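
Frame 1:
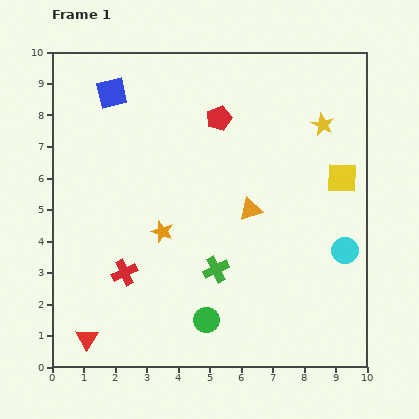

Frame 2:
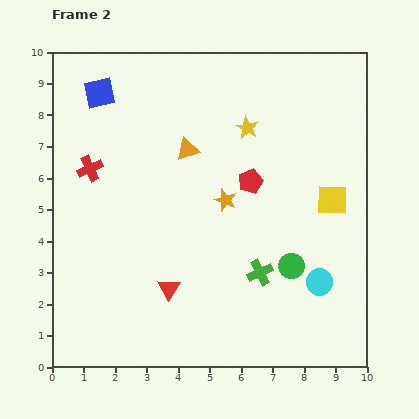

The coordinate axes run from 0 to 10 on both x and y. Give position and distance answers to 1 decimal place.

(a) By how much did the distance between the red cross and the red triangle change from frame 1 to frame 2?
+2.1

Distance in frame 1: 2.4. Distance in frame 2: 4.5.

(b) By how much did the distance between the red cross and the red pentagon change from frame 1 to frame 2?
-0.6

Distance in frame 1: 5.7. Distance in frame 2: 5.1.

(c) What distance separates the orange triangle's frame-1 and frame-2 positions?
2.8

The orange triangle moved from (6.3, 5.0) to (4.3, 6.9), a distance of √(2.0² + 1.9²) ≈ 2.8.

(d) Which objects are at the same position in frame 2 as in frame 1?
none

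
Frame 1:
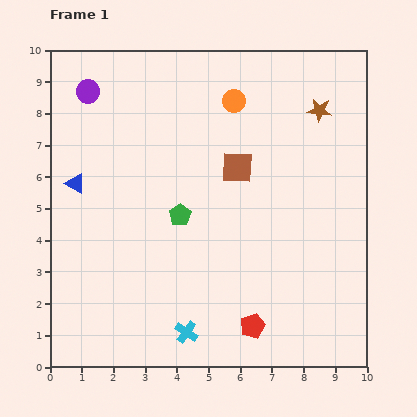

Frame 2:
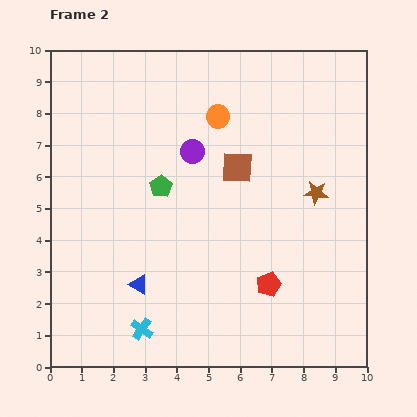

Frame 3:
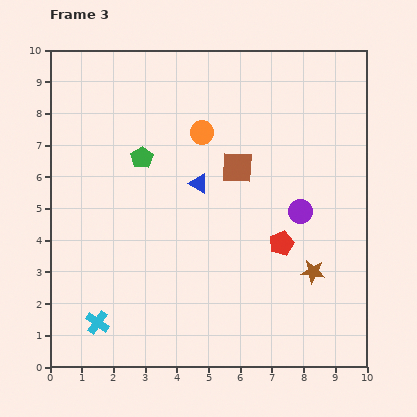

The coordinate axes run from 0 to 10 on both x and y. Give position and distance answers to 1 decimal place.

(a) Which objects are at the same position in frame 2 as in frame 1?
the brown square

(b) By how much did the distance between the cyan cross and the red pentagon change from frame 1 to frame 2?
+2.1

Distance in frame 1: 2.1. Distance in frame 2: 4.2.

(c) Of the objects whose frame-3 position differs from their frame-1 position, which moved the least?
the orange circle

(moved 1.4)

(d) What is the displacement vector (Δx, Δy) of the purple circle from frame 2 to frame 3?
(3.4, -1.9)

The purple circle was at (4.5, 6.8) in frame 2 and (7.9, 4.9) in frame 3.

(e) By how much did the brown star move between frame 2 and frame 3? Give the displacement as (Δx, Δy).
(-0.1, -2.5)

The brown star was at (8.4, 5.5) in frame 2 and (8.3, 3.0) in frame 3.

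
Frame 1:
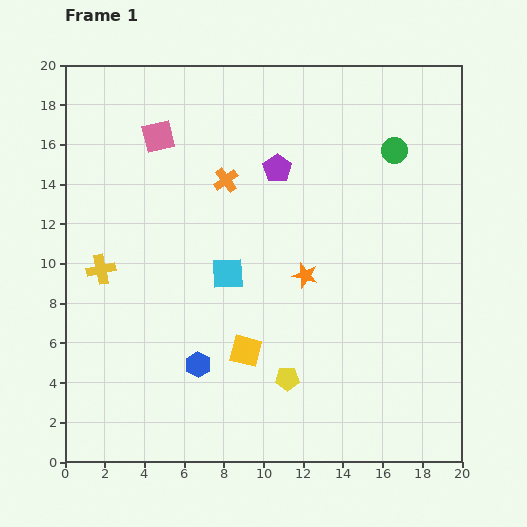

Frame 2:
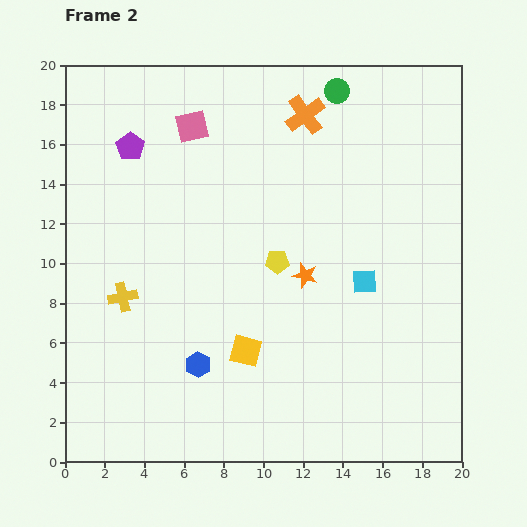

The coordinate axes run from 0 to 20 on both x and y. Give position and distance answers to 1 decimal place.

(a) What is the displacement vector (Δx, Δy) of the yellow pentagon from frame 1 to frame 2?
(-0.5, 5.9)

The yellow pentagon was at (11.2, 4.2) in frame 1 and (10.7, 10.1) in frame 2.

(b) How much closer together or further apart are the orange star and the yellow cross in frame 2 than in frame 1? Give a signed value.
-1.0

Distance in frame 1: 10.3. Distance in frame 2: 9.3.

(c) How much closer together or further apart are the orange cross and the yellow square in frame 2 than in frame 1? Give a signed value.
+3.6

Distance in frame 1: 8.7. Distance in frame 2: 12.3.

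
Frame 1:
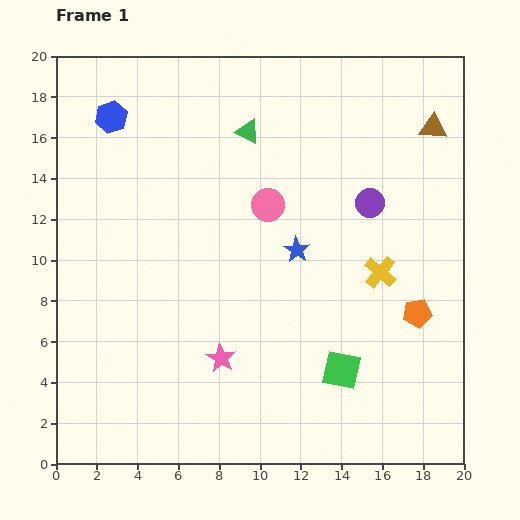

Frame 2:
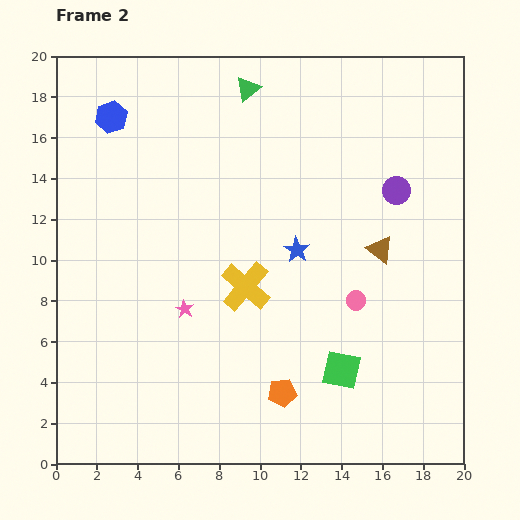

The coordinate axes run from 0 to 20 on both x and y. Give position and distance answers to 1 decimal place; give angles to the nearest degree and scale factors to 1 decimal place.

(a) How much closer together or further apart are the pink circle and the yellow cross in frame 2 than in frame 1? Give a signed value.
-1.0

Distance in frame 1: 6.4. Distance in frame 2: 5.4.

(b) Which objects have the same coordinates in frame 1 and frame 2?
the blue hexagon, the blue star, the green square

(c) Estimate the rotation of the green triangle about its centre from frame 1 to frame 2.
54° clockwise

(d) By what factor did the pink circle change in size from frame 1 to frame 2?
0.6×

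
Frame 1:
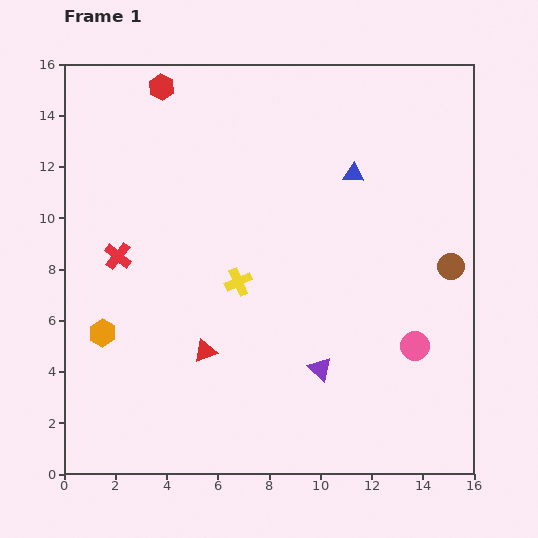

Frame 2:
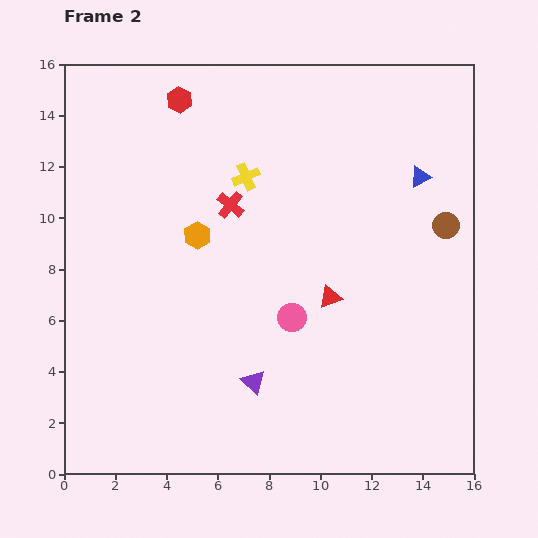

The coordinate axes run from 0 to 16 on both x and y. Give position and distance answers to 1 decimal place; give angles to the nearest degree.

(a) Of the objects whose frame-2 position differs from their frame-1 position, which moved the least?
the red hexagon

(moved 0.9)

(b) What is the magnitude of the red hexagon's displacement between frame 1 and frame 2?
0.9

The red hexagon moved from (3.8, 15.1) to (4.5, 14.6), a distance of √(0.7² + 0.5²) ≈ 0.9.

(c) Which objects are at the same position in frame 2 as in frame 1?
none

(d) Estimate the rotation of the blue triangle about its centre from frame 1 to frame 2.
30° counter-clockwise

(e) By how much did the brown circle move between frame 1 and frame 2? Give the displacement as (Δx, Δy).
(-0.2, 1.6)

The brown circle was at (15.1, 8.1) in frame 1 and (14.9, 9.7) in frame 2.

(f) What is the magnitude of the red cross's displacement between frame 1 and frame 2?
4.8

The red cross moved from (2.1, 8.5) to (6.5, 10.5), a distance of √(4.4² + 2.0²) ≈ 4.8.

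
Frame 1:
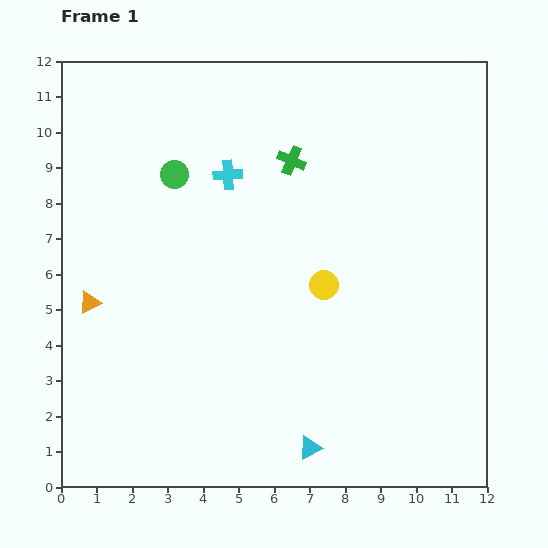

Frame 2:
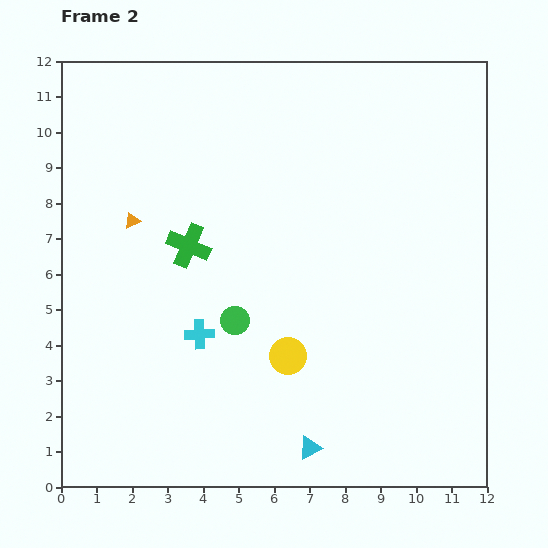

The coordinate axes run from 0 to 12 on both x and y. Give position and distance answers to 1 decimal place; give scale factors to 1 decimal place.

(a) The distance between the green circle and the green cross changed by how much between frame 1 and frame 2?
-0.8

Distance in frame 1: 3.3. Distance in frame 2: 2.5.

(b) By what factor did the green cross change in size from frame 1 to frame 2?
1.5×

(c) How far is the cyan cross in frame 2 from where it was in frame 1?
4.6

The cyan cross moved from (4.7, 8.8) to (3.9, 4.3), a distance of √(0.8² + 4.5²) ≈ 4.6.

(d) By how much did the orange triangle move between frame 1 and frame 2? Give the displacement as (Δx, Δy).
(1.2, 2.3)

The orange triangle was at (0.8, 5.2) in frame 1 and (2.0, 7.5) in frame 2.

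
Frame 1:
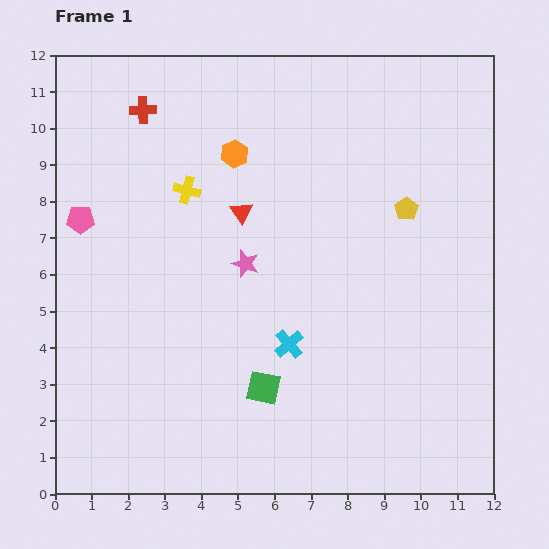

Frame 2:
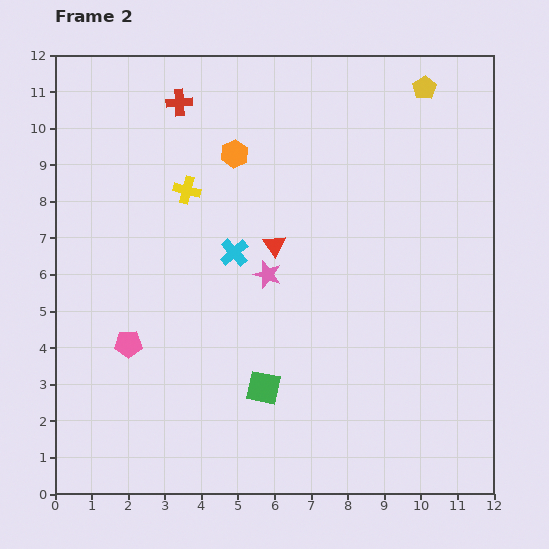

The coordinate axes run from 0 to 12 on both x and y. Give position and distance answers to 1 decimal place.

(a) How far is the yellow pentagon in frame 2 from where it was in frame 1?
3.3

The yellow pentagon moved from (9.6, 7.8) to (10.1, 11.1), a distance of √(0.5² + 3.3²) ≈ 3.3.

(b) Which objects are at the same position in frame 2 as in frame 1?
the green square, the orange hexagon, the yellow cross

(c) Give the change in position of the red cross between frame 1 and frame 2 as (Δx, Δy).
(1.0, 0.2)

The red cross was at (2.4, 10.5) in frame 1 and (3.4, 10.7) in frame 2.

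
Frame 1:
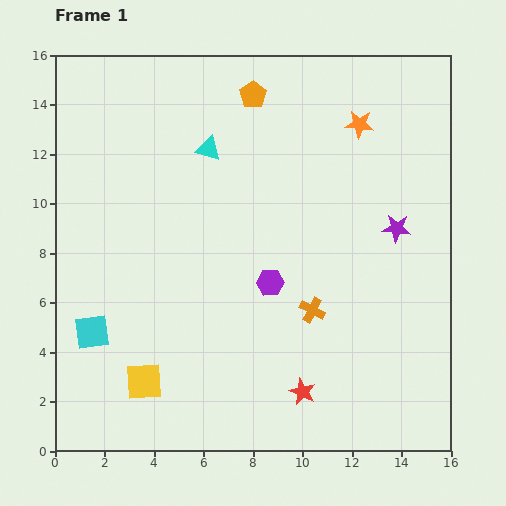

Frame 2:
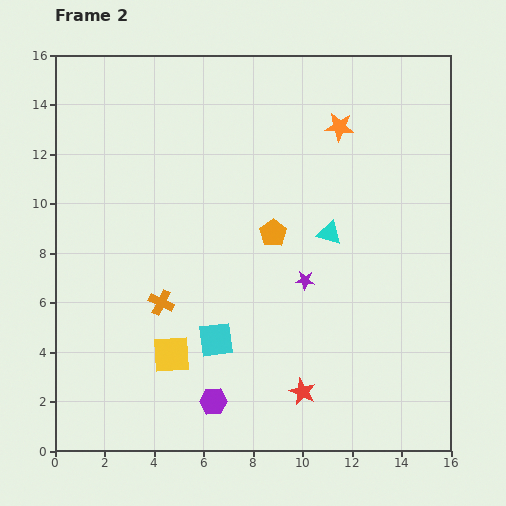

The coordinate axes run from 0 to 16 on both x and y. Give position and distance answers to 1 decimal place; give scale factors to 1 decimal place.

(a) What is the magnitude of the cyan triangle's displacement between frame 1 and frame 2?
6.0

The cyan triangle moved from (6.2, 12.2) to (11.1, 8.8), a distance of √(4.9² + 3.4²) ≈ 6.0.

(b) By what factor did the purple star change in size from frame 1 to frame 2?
0.7×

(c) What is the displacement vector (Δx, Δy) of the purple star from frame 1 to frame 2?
(-3.7, -2.1)

The purple star was at (13.8, 9.0) in frame 1 and (10.1, 6.9) in frame 2.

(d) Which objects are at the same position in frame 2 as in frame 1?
the red star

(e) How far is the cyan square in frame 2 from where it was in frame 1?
5.0

The cyan square moved from (1.5, 4.8) to (6.5, 4.5), a distance of √(5.0² + 0.3²) ≈ 5.0.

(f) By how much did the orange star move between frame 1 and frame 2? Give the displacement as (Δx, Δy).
(-0.8, -0.1)

The orange star was at (12.3, 13.2) in frame 1 and (11.5, 13.1) in frame 2.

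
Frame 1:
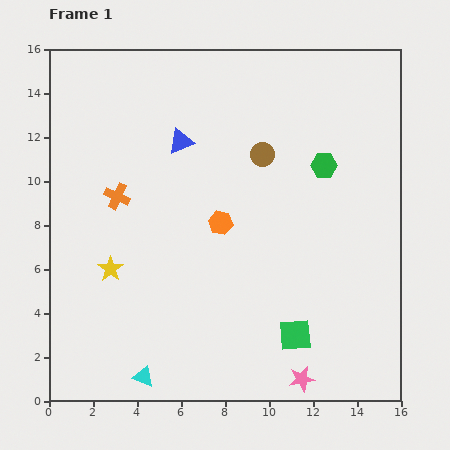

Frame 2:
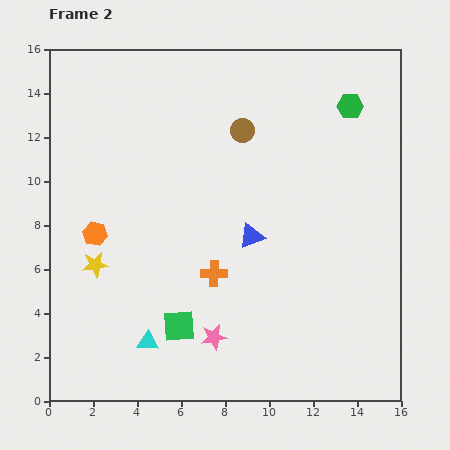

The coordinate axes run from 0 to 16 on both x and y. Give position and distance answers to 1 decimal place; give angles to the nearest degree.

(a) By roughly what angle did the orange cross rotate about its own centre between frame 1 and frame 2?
23° counter-clockwise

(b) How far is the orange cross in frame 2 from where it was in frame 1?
5.6

The orange cross moved from (3.1, 9.3) to (7.5, 5.8), a distance of √(4.4² + 3.5²) ≈ 5.6.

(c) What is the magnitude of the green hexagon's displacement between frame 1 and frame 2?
3.0

The green hexagon moved from (12.5, 10.7) to (13.7, 13.4), a distance of √(1.2² + 2.7²) ≈ 3.0.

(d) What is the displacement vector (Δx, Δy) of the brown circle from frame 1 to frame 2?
(-0.9, 1.1)

The brown circle was at (9.7, 11.2) in frame 1 and (8.8, 12.3) in frame 2.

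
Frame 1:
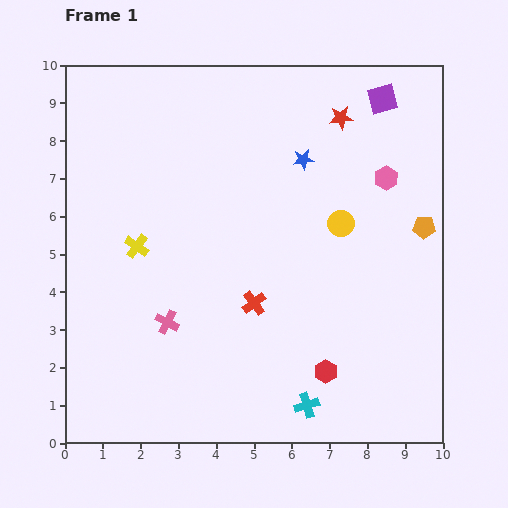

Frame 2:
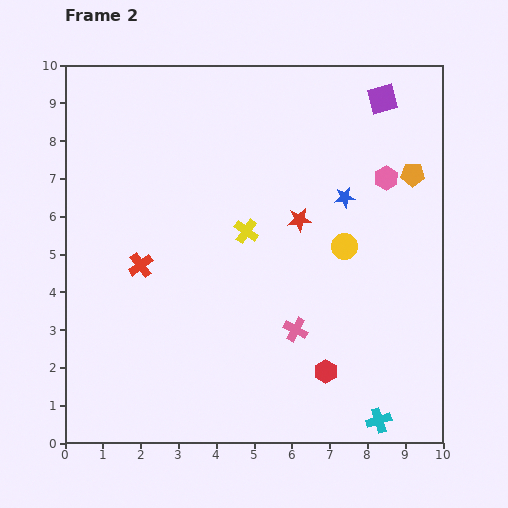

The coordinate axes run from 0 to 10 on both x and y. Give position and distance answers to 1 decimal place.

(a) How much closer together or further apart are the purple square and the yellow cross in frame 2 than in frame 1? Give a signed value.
-2.6

Distance in frame 1: 7.6. Distance in frame 2: 5.0.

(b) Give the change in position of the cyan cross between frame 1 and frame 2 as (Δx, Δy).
(1.9, -0.4)

The cyan cross was at (6.4, 1.0) in frame 1 and (8.3, 0.6) in frame 2.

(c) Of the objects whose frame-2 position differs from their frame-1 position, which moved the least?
the yellow circle

(moved 0.6)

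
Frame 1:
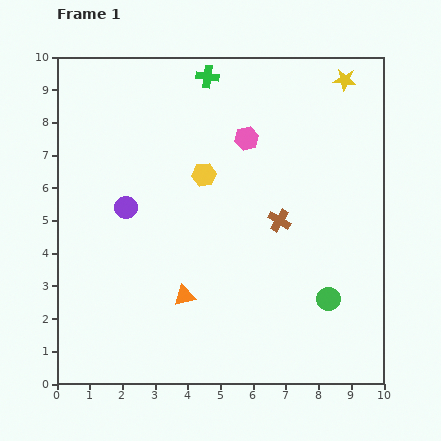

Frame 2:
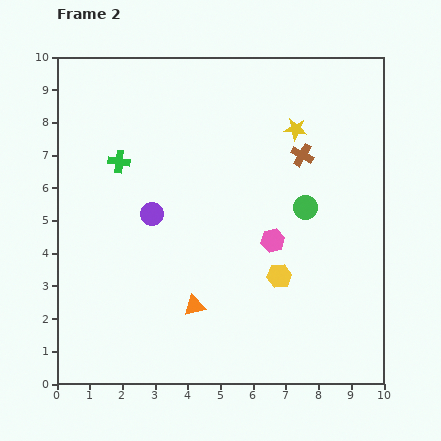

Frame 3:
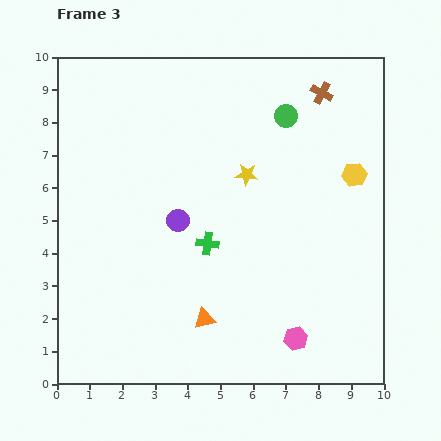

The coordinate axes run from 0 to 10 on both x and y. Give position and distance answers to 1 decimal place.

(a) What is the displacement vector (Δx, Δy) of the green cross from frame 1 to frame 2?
(-2.7, -2.6)

The green cross was at (4.6, 9.4) in frame 1 and (1.9, 6.8) in frame 2.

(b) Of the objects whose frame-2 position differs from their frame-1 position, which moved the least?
the orange triangle

(moved 0.4)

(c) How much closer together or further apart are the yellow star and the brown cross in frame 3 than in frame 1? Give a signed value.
-1.3

Distance in frame 1: 4.7. Distance in frame 3: 3.4.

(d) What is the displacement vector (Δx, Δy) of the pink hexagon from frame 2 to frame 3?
(0.7, -3.0)

The pink hexagon was at (6.6, 4.4) in frame 2 and (7.3, 1.4) in frame 3.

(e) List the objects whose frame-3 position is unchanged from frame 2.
none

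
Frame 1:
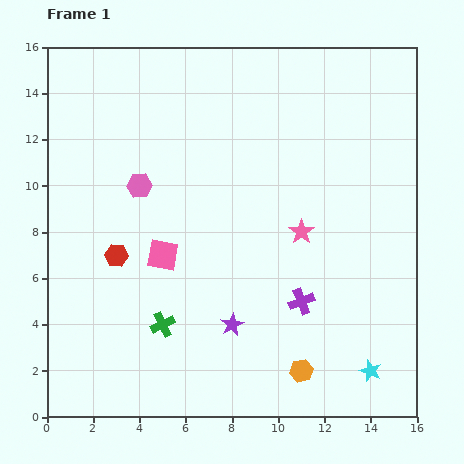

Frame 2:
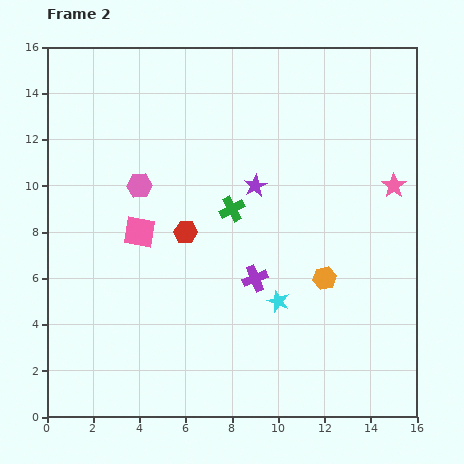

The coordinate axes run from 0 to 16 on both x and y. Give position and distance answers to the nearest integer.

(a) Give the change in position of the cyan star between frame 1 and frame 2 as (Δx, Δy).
(-4, 3)

The cyan star was at (14, 2) in frame 1 and (10, 5) in frame 2.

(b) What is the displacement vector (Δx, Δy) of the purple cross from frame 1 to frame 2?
(-2, 1)

The purple cross was at (11, 5) in frame 1 and (9, 6) in frame 2.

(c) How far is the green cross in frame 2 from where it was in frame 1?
6

The green cross moved from (5, 4) to (8, 9), a distance of √(3² + 5²) ≈ 6.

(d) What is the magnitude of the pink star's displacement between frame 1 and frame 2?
4

The pink star moved from (11, 8) to (15, 10), a distance of √(4² + 2²) ≈ 4.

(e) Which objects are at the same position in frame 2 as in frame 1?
the pink hexagon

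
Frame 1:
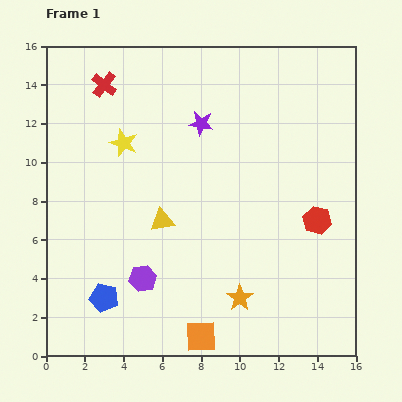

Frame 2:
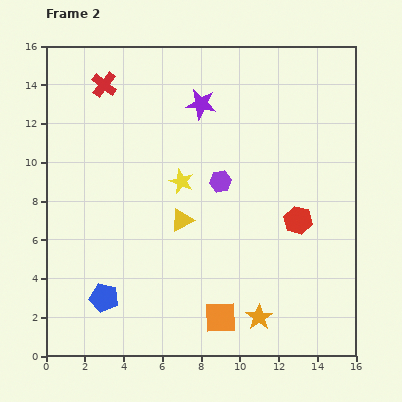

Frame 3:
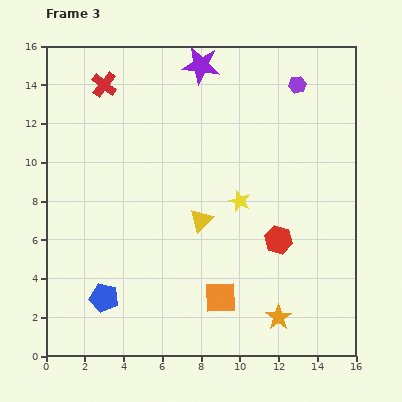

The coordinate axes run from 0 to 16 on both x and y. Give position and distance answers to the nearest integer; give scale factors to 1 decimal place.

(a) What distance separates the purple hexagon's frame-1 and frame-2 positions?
6

The purple hexagon moved from (5, 4) to (9, 9), a distance of √(4² + 5²) ≈ 6.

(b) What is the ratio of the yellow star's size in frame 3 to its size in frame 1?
0.8×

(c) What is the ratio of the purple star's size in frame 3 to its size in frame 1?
1.5×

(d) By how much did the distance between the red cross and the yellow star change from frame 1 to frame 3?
+6

Distance in frame 1: 3. Distance in frame 3: 9.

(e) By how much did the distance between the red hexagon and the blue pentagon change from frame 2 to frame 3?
-2

Distance in frame 2: 11. Distance in frame 3: 9.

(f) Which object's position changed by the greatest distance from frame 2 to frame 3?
the purple hexagon

(moved 6; next 3)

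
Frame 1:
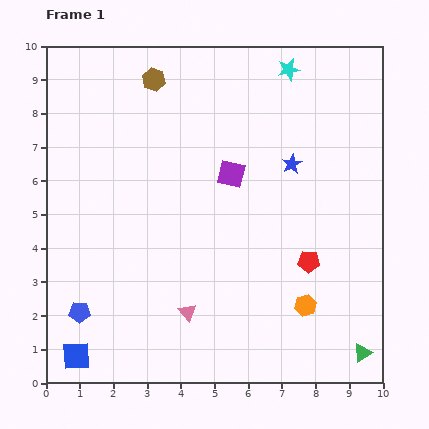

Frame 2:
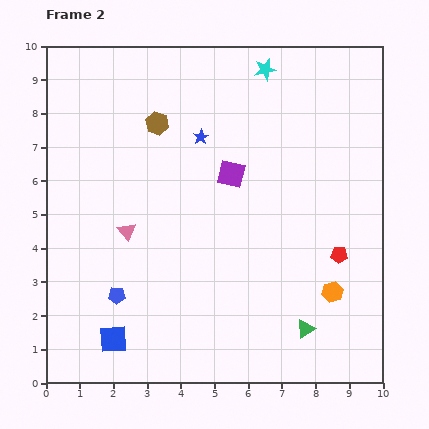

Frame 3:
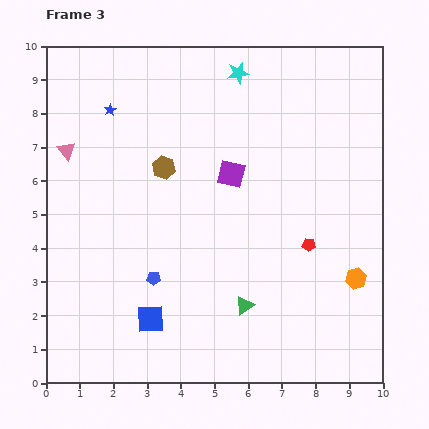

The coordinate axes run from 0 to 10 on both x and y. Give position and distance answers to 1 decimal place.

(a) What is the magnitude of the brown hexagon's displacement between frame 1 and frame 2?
1.3

The brown hexagon moved from (3.2, 9.0) to (3.3, 7.7), a distance of √(0.1² + 1.3²) ≈ 1.3.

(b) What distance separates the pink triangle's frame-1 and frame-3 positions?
6.0

The pink triangle moved from (4.2, 2.1) to (0.6, 6.9), a distance of √(3.6² + 4.8²) ≈ 6.0.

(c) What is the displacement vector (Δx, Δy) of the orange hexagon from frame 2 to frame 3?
(0.7, 0.4)

The orange hexagon was at (8.5, 2.7) in frame 2 and (9.2, 3.1) in frame 3.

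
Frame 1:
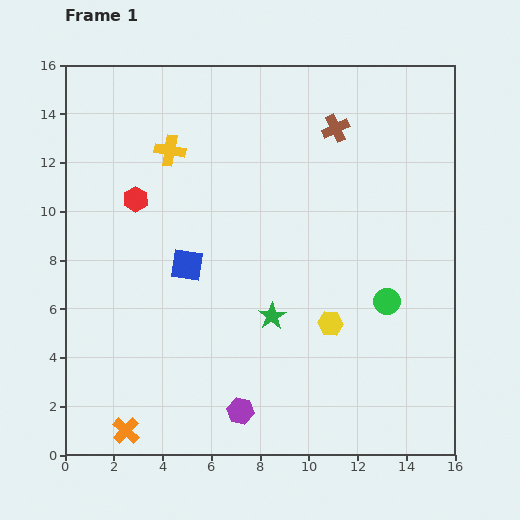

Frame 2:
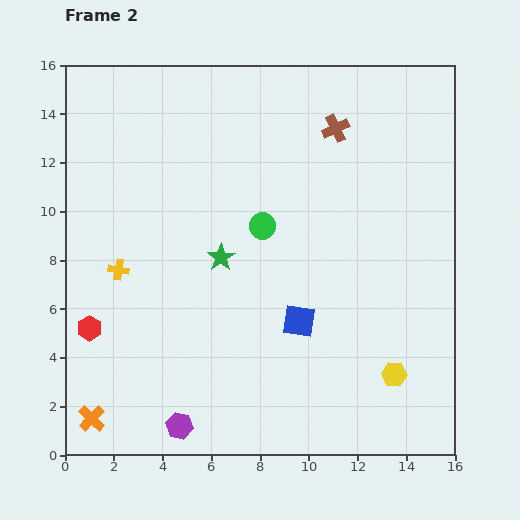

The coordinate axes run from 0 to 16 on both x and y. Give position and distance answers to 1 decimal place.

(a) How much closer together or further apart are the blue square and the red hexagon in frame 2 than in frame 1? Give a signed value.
+5.2

Distance in frame 1: 3.4. Distance in frame 2: 8.6.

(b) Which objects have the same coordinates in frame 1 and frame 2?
the brown cross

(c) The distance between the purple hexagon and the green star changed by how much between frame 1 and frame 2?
+3.0

Distance in frame 1: 4.1. Distance in frame 2: 7.1.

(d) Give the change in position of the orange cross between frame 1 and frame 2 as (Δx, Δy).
(-1.4, 0.5)

The orange cross was at (2.5, 1.0) in frame 1 and (1.1, 1.5) in frame 2.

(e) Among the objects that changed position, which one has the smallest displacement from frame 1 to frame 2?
the orange cross

(moved 1.5)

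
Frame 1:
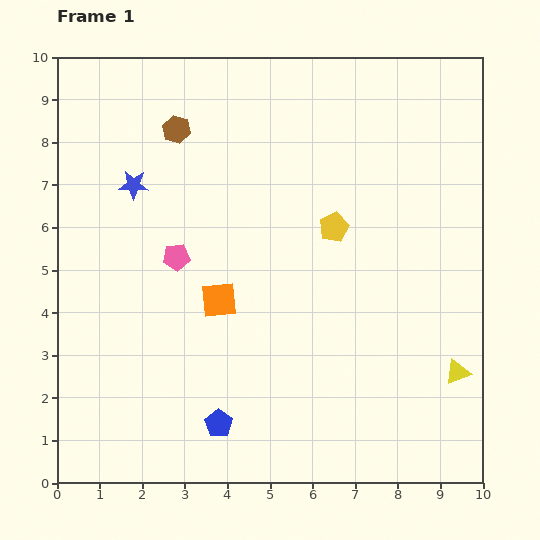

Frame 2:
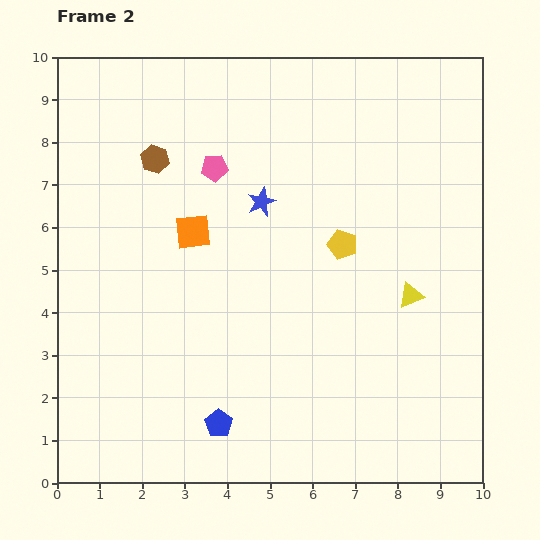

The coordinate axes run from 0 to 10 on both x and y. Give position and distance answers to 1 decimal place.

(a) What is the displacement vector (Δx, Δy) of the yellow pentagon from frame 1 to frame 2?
(0.2, -0.4)

The yellow pentagon was at (6.5, 6.0) in frame 1 and (6.7, 5.6) in frame 2.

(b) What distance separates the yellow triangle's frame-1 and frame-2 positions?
2.1

The yellow triangle moved from (9.4, 2.6) to (8.3, 4.4), a distance of √(1.1² + 1.8²) ≈ 2.1.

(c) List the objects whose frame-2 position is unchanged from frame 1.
the blue pentagon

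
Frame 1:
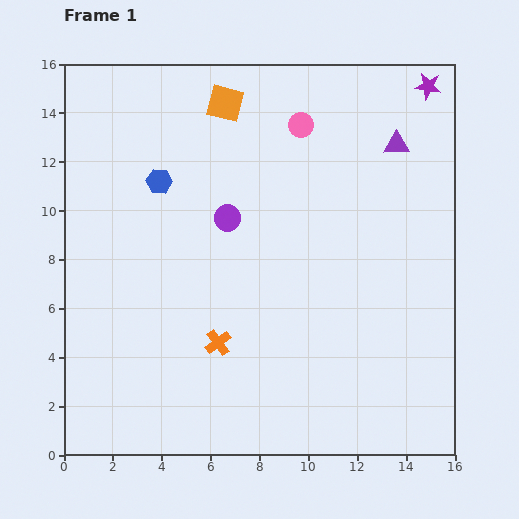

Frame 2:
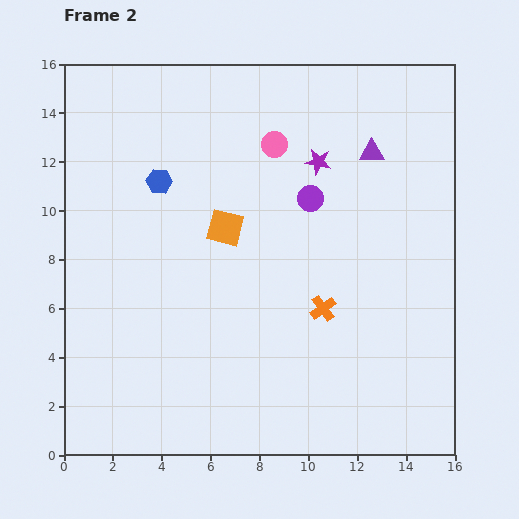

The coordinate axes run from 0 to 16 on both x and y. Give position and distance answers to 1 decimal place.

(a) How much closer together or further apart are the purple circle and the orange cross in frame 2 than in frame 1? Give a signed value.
-0.6

Distance in frame 1: 5.1. Distance in frame 2: 4.5.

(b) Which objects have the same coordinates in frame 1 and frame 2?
the blue hexagon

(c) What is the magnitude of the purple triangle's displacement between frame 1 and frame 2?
1.0

The purple triangle moved from (13.6, 12.7) to (12.6, 12.4), a distance of √(1.0² + 0.3²) ≈ 1.0.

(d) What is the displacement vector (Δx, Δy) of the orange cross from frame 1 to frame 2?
(4.3, 1.4)

The orange cross was at (6.3, 4.6) in frame 1 and (10.6, 6.0) in frame 2.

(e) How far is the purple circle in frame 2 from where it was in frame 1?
3.5

The purple circle moved from (6.7, 9.7) to (10.1, 10.5), a distance of √(3.4² + 0.8²) ≈ 3.5.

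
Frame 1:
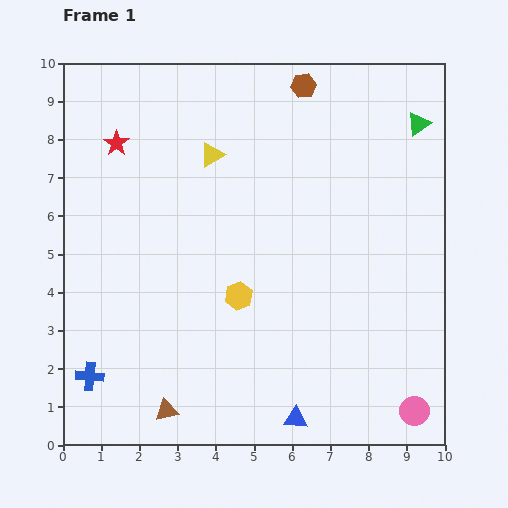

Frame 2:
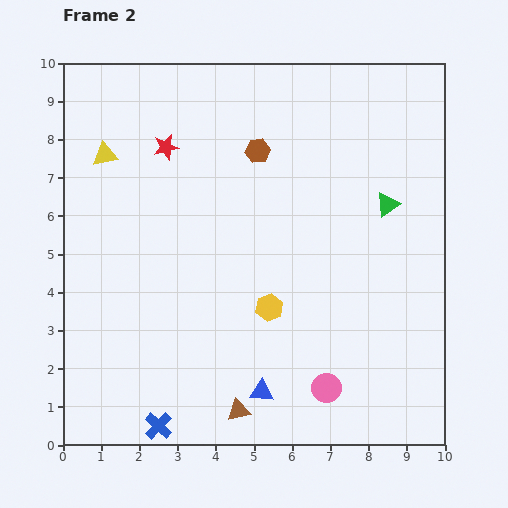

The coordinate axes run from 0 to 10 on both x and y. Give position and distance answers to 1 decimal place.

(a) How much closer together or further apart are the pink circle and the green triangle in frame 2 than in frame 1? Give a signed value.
-2.4

Distance in frame 1: 7.5. Distance in frame 2: 5.1.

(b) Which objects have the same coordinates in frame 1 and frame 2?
none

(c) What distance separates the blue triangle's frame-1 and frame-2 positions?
1.1

The blue triangle moved from (6.1, 0.7) to (5.2, 1.4), a distance of √(0.9² + 0.7²) ≈ 1.1.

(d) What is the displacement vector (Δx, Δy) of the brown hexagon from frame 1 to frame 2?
(-1.2, -1.7)

The brown hexagon was at (6.3, 9.4) in frame 1 and (5.1, 7.7) in frame 2.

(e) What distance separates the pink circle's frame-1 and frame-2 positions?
2.4

The pink circle moved from (9.2, 0.9) to (6.9, 1.5), a distance of √(2.3² + 0.6²) ≈ 2.4.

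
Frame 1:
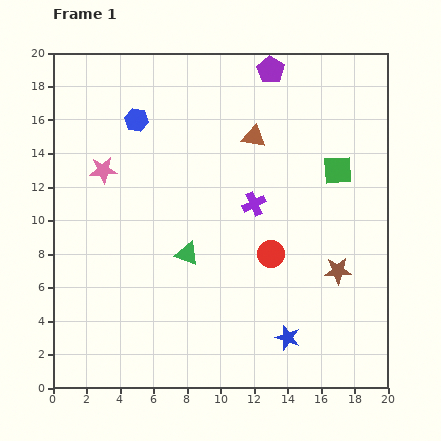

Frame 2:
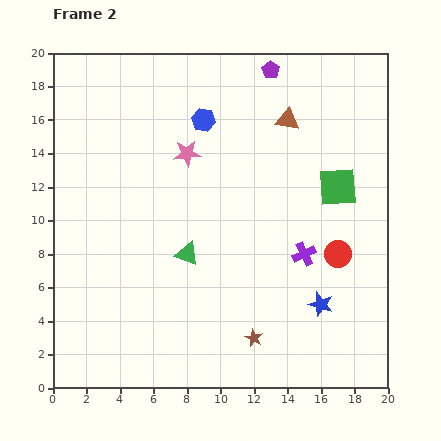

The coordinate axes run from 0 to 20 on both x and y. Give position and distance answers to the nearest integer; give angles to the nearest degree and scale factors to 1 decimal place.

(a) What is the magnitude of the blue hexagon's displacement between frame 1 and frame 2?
4

The blue hexagon moved from (5, 16) to (9, 16), a distance of √(4² + 0²) ≈ 4.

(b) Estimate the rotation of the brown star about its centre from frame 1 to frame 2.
27° clockwise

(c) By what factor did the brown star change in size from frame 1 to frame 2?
0.6×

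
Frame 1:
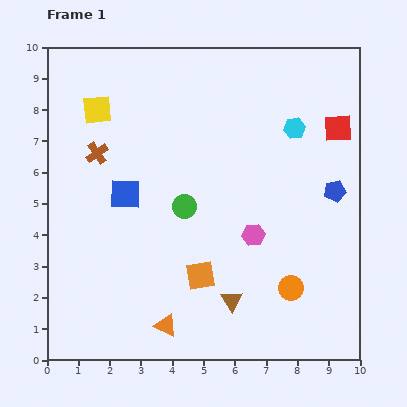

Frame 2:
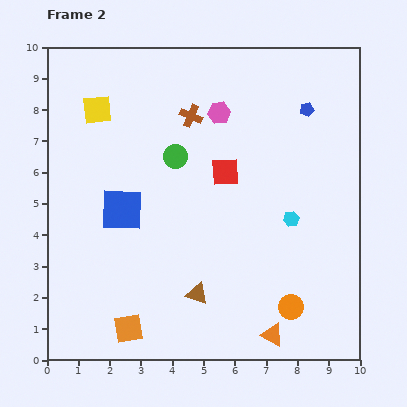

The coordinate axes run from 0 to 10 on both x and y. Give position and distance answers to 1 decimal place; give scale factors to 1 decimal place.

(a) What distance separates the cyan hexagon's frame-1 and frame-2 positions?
2.9

The cyan hexagon moved from (7.9, 7.4) to (7.8, 4.5), a distance of √(0.1² + 2.9²) ≈ 2.9.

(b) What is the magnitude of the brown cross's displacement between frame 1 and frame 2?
3.2

The brown cross moved from (1.6, 6.6) to (4.6, 7.8), a distance of √(3.0² + 1.2²) ≈ 3.2.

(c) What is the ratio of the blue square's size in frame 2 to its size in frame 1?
1.4×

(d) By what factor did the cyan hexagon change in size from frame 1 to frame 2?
0.7×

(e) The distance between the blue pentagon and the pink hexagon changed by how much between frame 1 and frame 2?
-0.2

Distance in frame 1: 3.0. Distance in frame 2: 2.8.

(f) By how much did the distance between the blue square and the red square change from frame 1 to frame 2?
-3.6

Distance in frame 1: 7.1. Distance in frame 2: 3.5.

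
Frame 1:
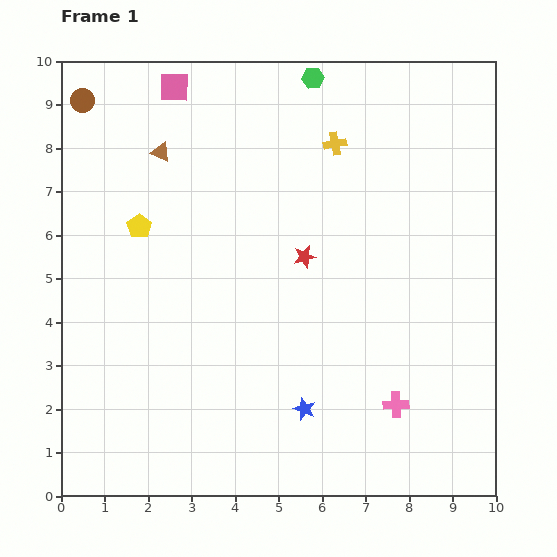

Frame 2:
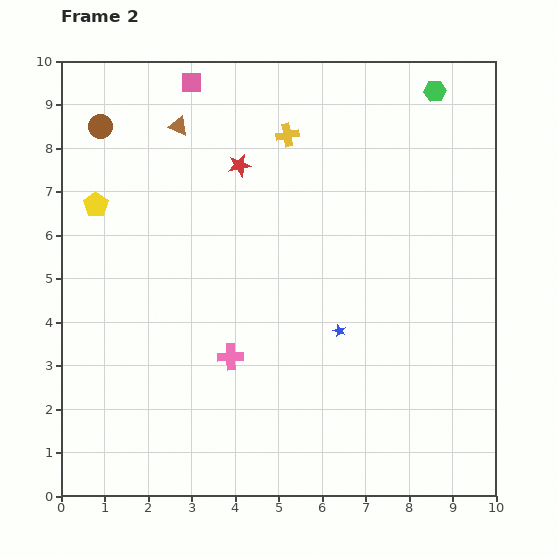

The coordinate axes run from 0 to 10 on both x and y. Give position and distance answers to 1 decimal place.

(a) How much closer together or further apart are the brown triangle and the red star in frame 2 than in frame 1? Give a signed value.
-2.4

Distance in frame 1: 4.1. Distance in frame 2: 1.7.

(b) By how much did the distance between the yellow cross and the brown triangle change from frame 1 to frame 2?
-1.5

Distance in frame 1: 4.0. Distance in frame 2: 2.5.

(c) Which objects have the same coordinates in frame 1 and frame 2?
none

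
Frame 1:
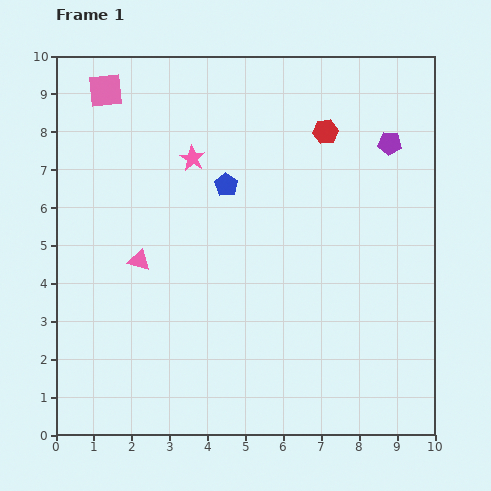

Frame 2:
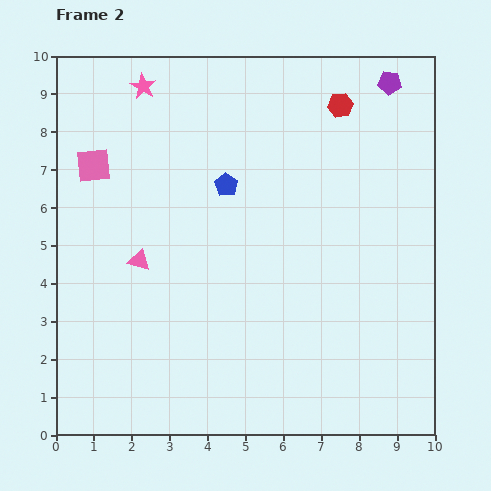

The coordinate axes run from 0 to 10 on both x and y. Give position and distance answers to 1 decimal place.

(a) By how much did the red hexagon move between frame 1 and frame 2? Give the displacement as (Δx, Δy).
(0.4, 0.7)

The red hexagon was at (7.1, 8.0) in frame 1 and (7.5, 8.7) in frame 2.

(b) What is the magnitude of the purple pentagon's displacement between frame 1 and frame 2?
1.6

The purple pentagon moved from (8.8, 7.7) to (8.8, 9.3), a distance of √(0.0² + 1.6²) ≈ 1.6.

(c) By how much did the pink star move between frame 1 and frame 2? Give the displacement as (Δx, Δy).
(-1.3, 1.9)

The pink star was at (3.6, 7.3) in frame 1 and (2.3, 9.2) in frame 2.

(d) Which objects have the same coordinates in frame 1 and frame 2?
the pink triangle, the blue pentagon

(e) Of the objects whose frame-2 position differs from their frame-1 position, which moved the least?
the red hexagon

(moved 0.8)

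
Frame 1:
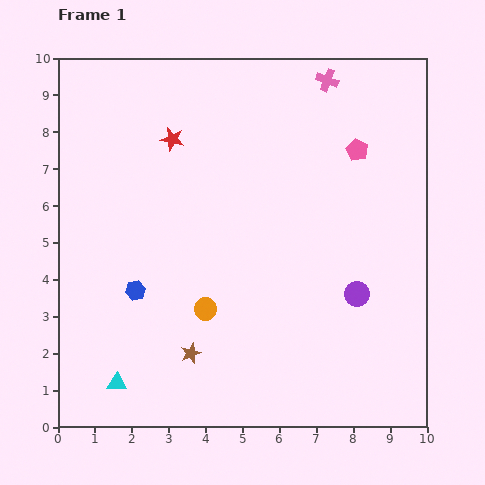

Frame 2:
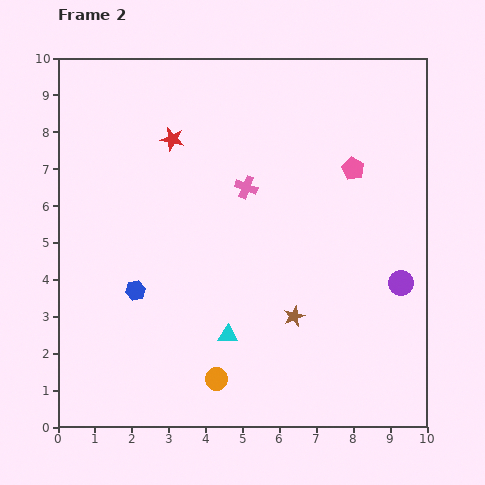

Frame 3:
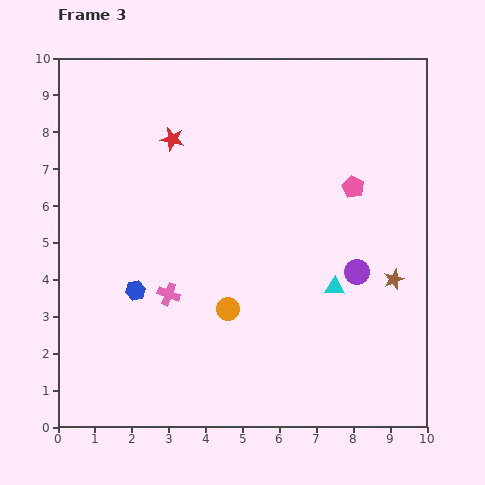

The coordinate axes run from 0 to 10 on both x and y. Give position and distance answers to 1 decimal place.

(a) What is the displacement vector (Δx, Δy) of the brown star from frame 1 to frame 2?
(2.8, 1.0)

The brown star was at (3.6, 2.0) in frame 1 and (6.4, 3.0) in frame 2.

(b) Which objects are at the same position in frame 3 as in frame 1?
the red star, the blue hexagon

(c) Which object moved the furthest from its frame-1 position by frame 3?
the pink cross

(moved 7.2; next 6.4)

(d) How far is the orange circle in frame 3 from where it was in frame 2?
1.9

The orange circle moved from (4.3, 1.3) to (4.6, 3.2), a distance of √(0.3² + 1.9²) ≈ 1.9.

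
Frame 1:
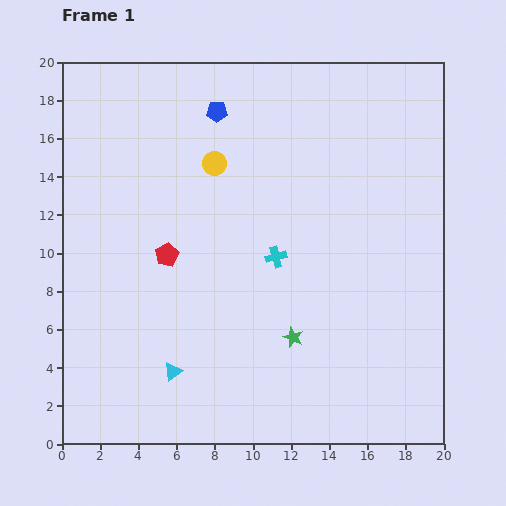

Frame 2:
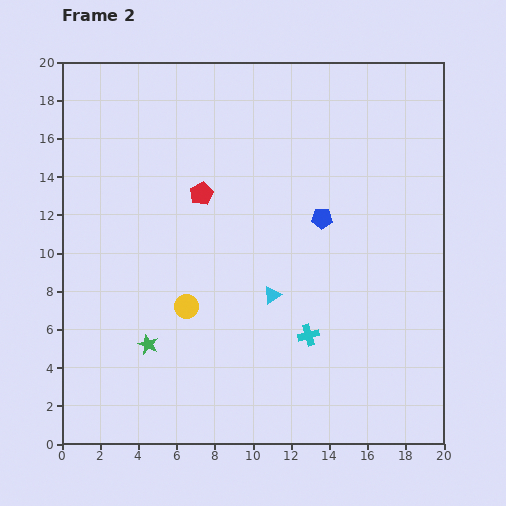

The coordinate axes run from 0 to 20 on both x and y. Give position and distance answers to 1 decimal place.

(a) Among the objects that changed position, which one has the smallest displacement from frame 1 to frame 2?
the red pentagon

(moved 3.7)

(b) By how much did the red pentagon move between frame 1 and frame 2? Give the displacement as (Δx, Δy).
(1.8, 3.2)

The red pentagon was at (5.5, 9.9) in frame 1 and (7.3, 13.1) in frame 2.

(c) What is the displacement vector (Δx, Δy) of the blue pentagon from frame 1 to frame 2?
(5.5, -5.6)

The blue pentagon was at (8.1, 17.4) in frame 1 and (13.6, 11.8) in frame 2.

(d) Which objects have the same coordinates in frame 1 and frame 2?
none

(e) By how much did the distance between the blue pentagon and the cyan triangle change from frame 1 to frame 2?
-9.0

Distance in frame 1: 13.8. Distance in frame 2: 4.8.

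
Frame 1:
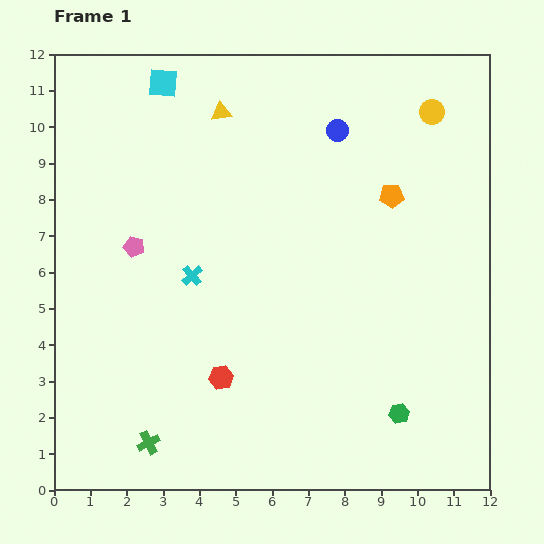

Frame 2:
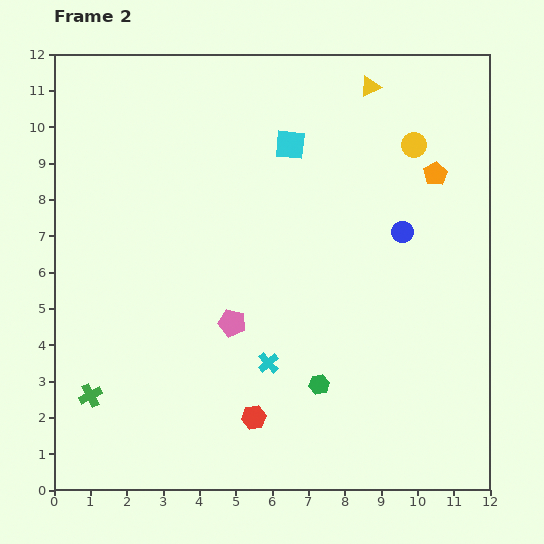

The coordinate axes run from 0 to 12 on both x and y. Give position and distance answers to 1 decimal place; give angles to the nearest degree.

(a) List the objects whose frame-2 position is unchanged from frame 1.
none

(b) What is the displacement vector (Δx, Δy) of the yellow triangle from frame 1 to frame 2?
(4.1, 0.7)

The yellow triangle was at (4.6, 10.4) in frame 1 and (8.7, 11.1) in frame 2.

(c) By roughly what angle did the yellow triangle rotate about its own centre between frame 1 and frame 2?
19° counter-clockwise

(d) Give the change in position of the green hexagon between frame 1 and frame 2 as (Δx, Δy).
(-2.2, 0.8)

The green hexagon was at (9.5, 2.1) in frame 1 and (7.3, 2.9) in frame 2.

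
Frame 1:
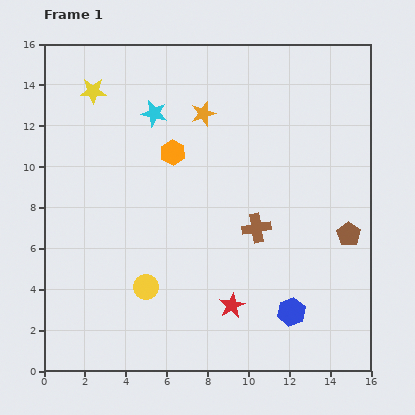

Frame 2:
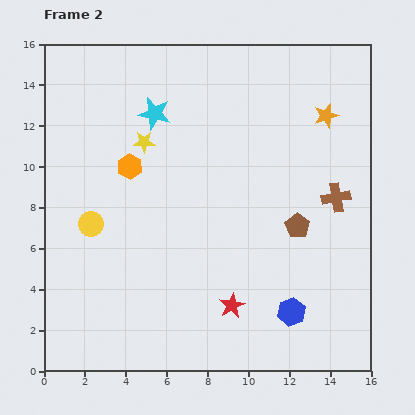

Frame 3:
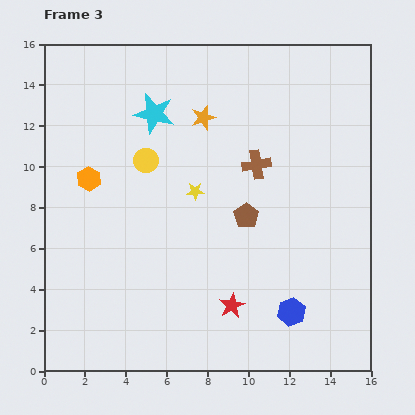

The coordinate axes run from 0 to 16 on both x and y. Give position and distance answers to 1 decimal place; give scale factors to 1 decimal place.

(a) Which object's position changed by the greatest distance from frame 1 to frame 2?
the orange star

(moved 6.0; next 4.2)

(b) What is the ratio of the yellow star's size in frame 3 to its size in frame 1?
0.7×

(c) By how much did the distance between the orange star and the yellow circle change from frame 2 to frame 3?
-9.2

Distance in frame 2: 12.7. Distance in frame 3: 3.5.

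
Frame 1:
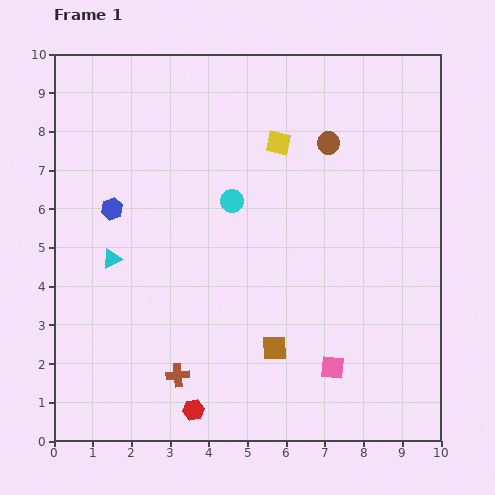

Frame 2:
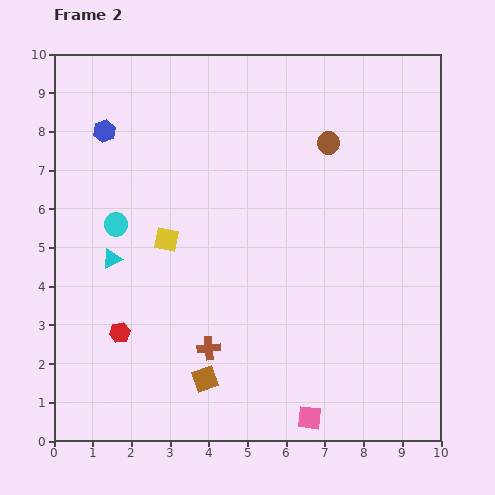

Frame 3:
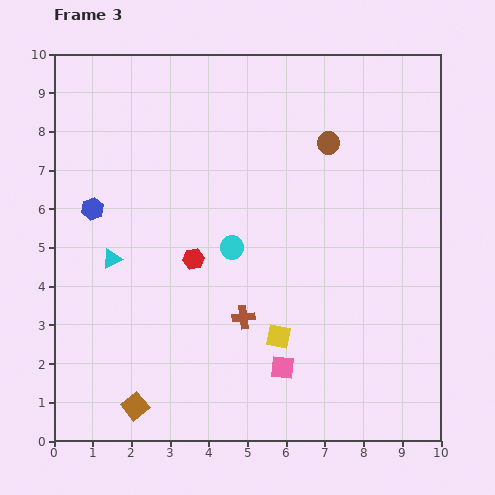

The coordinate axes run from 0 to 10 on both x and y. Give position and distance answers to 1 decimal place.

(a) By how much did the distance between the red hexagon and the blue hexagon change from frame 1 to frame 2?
-0.4

Distance in frame 1: 5.6. Distance in frame 2: 5.2.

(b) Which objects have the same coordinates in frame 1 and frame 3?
the brown circle, the cyan triangle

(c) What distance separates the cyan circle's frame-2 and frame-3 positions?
3.1

The cyan circle moved from (1.6, 5.6) to (4.6, 5.0), a distance of √(3.0² + 0.6²) ≈ 3.1.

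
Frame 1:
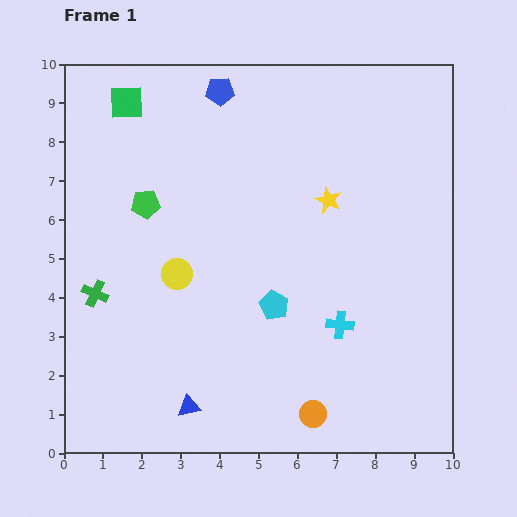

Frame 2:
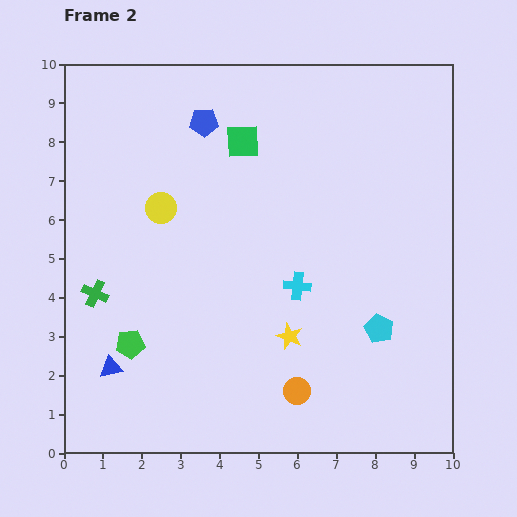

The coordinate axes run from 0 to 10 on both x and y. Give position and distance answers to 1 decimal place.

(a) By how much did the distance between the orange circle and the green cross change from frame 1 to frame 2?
-0.6

Distance in frame 1: 6.4. Distance in frame 2: 5.8.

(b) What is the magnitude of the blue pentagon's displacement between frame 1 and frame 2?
0.9

The blue pentagon moved from (4.0, 9.3) to (3.6, 8.5), a distance of √(0.4² + 0.8²) ≈ 0.9.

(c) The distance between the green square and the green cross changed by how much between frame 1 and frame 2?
+0.4

Distance in frame 1: 5.0. Distance in frame 2: 5.4.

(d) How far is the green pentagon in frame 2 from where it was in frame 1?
3.6

The green pentagon moved from (2.1, 6.4) to (1.7, 2.8), a distance of √(0.4² + 3.6²) ≈ 3.6.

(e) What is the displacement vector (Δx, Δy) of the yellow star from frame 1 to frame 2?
(-1.0, -3.5)

The yellow star was at (6.8, 6.5) in frame 1 and (5.8, 3.0) in frame 2.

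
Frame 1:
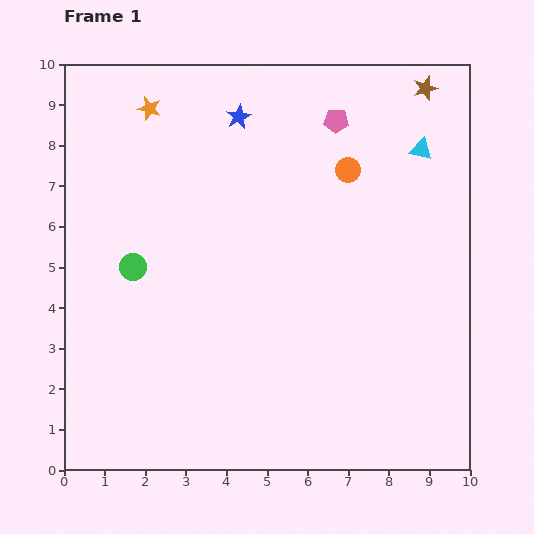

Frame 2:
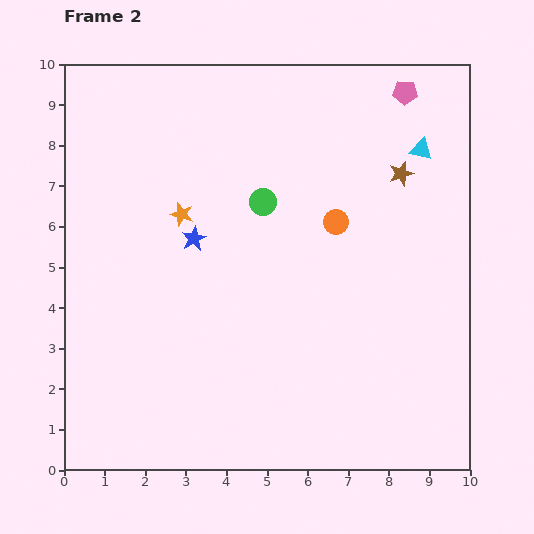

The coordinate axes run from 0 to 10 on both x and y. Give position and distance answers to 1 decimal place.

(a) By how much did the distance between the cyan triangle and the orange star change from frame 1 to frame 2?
-0.7

Distance in frame 1: 6.8. Distance in frame 2: 6.1.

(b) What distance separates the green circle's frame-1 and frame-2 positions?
3.6

The green circle moved from (1.7, 5.0) to (4.9, 6.6), a distance of √(3.2² + 1.6²) ≈ 3.6.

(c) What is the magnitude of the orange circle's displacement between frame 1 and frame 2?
1.3

The orange circle moved from (7.0, 7.4) to (6.7, 6.1), a distance of √(0.3² + 1.3²) ≈ 1.3.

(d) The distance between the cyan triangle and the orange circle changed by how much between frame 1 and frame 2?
+0.9

Distance in frame 1: 1.9. Distance in frame 2: 2.8.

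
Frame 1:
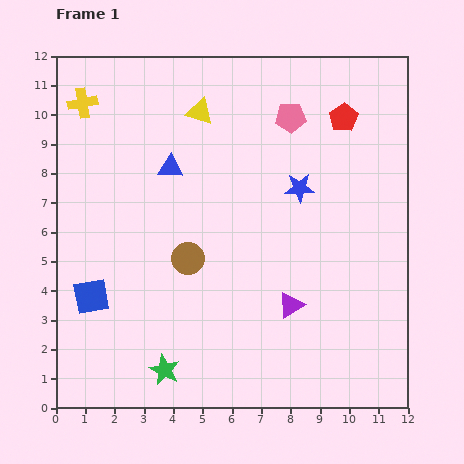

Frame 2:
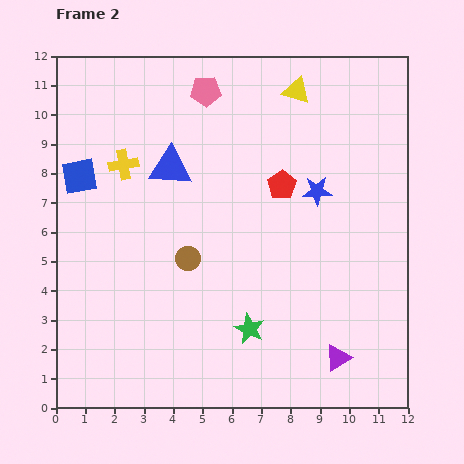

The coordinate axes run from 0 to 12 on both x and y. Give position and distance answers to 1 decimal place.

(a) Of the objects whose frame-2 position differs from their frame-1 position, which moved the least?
the blue star

(moved 0.6)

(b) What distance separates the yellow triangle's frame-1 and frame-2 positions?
3.4

The yellow triangle moved from (4.9, 10.1) to (8.2, 10.8), a distance of √(3.3² + 0.7²) ≈ 3.4.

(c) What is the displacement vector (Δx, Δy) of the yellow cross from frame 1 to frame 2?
(1.4, -2.1)

The yellow cross was at (0.9, 10.4) in frame 1 and (2.3, 8.3) in frame 2.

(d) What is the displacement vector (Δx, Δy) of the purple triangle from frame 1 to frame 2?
(1.6, -1.8)

The purple triangle was at (8.0, 3.5) in frame 1 and (9.6, 1.7) in frame 2.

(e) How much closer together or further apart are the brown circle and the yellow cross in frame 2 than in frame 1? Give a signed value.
-2.5

Distance in frame 1: 6.4. Distance in frame 2: 3.9.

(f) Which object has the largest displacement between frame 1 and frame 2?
the blue square

(moved 4.1; next 3.4)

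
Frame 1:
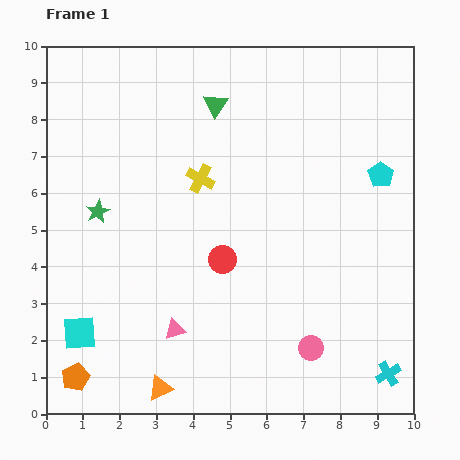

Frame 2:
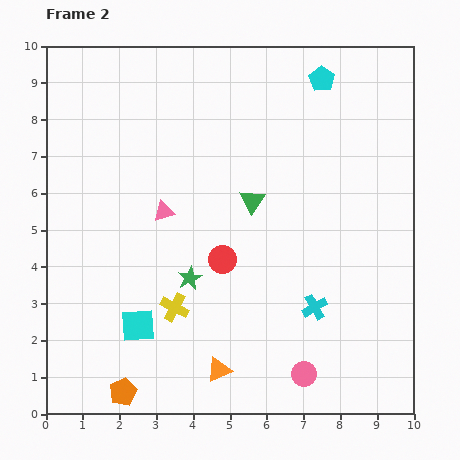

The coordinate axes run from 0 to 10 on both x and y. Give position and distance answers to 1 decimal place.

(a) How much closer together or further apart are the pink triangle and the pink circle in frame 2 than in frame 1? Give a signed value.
+2.1

Distance in frame 1: 3.7. Distance in frame 2: 5.8.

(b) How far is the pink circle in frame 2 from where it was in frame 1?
0.7

The pink circle moved from (7.2, 1.8) to (7.0, 1.1), a distance of √(0.2² + 0.7²) ≈ 0.7.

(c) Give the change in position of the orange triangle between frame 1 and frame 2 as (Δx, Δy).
(1.6, 0.5)

The orange triangle was at (3.1, 0.7) in frame 1 and (4.7, 1.2) in frame 2.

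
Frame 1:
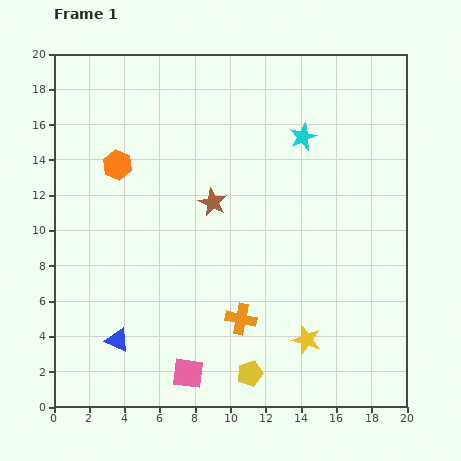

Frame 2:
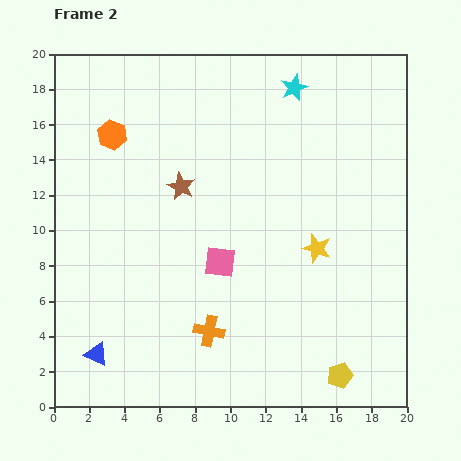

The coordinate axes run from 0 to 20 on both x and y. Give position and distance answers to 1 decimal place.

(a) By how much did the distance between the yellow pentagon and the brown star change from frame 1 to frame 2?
+4.1

Distance in frame 1: 9.9. Distance in frame 2: 14.0.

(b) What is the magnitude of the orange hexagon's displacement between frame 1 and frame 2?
1.7

The orange hexagon moved from (3.6, 13.7) to (3.3, 15.4), a distance of √(0.3² + 1.7²) ≈ 1.7.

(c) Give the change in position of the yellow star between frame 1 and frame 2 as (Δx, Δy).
(0.6, 5.2)

The yellow star was at (14.3, 3.8) in frame 1 and (14.9, 9.0) in frame 2.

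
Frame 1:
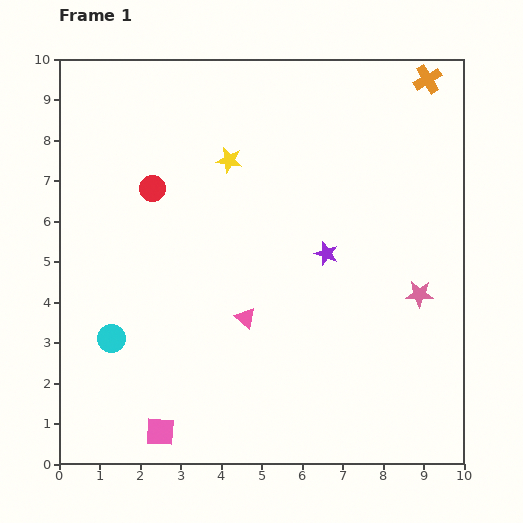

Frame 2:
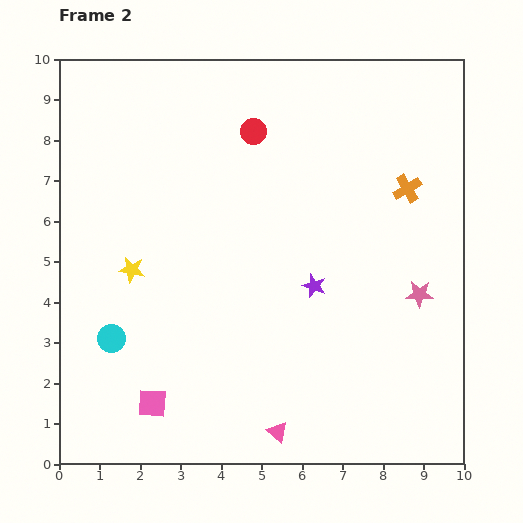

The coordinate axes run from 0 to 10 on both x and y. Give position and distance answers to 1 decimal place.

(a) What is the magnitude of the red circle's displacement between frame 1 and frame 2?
2.9

The red circle moved from (2.3, 6.8) to (4.8, 8.2), a distance of √(2.5² + 1.4²) ≈ 2.9.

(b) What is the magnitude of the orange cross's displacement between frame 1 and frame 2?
2.7

The orange cross moved from (9.1, 9.5) to (8.6, 6.8), a distance of √(0.5² + 2.7²) ≈ 2.7.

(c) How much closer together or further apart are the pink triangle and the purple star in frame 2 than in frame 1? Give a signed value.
+1.1

Distance in frame 1: 2.6. Distance in frame 2: 3.7.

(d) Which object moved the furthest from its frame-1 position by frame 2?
the yellow star

(moved 3.6; next 2.9)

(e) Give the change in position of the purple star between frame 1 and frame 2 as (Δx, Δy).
(-0.3, -0.8)

The purple star was at (6.6, 5.2) in frame 1 and (6.3, 4.4) in frame 2.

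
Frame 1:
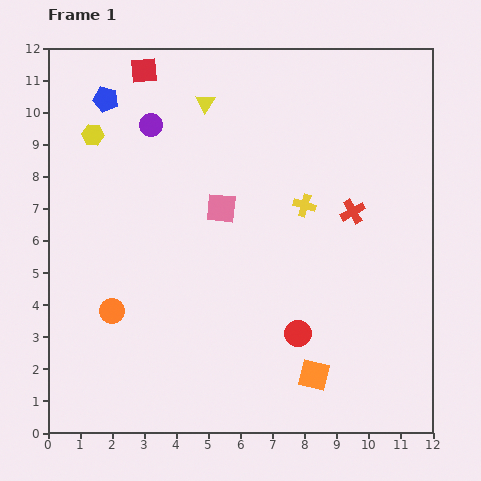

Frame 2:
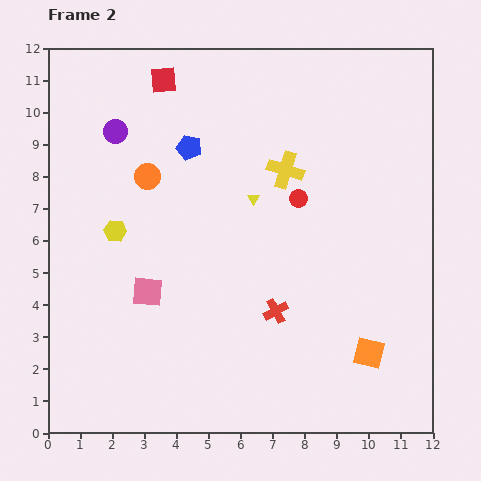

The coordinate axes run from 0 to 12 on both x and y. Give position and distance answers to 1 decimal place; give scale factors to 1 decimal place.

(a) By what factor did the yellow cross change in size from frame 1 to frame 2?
1.7×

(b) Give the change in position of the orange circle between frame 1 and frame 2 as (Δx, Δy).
(1.1, 4.2)

The orange circle was at (2.0, 3.8) in frame 1 and (3.1, 8.0) in frame 2.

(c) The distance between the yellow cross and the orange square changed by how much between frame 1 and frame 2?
+1.0

Distance in frame 1: 5.3. Distance in frame 2: 6.3.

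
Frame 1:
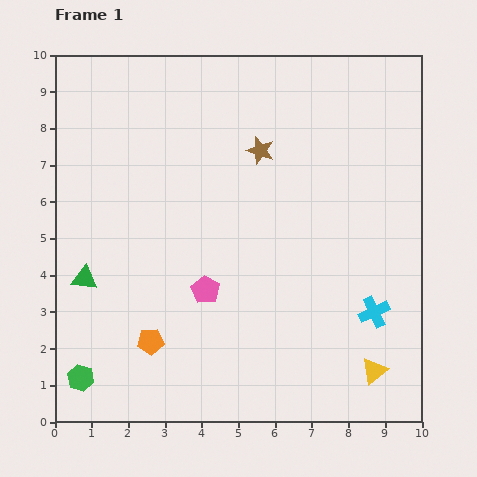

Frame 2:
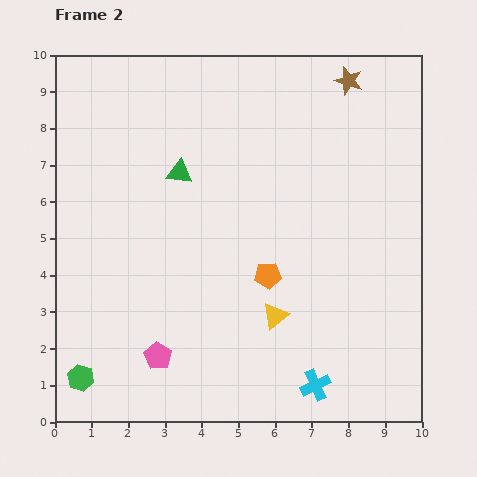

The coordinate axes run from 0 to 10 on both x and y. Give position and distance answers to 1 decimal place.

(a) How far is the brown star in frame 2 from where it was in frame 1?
3.1

The brown star moved from (5.6, 7.4) to (8.0, 9.3), a distance of √(2.4² + 1.9²) ≈ 3.1.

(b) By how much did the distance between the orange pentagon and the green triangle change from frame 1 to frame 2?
+1.2

Distance in frame 1: 2.5. Distance in frame 2: 3.7.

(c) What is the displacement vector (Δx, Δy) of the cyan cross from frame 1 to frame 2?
(-1.6, -2.0)

The cyan cross was at (8.7, 3.0) in frame 1 and (7.1, 1.0) in frame 2.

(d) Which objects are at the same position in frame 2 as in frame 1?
the green hexagon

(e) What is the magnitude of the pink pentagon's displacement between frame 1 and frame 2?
2.2

The pink pentagon moved from (4.1, 3.6) to (2.8, 1.8), a distance of √(1.3² + 1.8²) ≈ 2.2.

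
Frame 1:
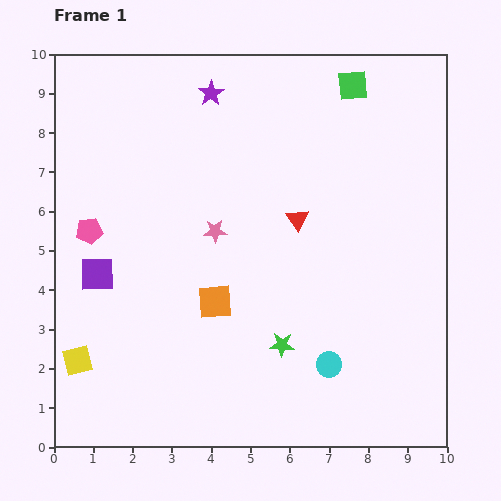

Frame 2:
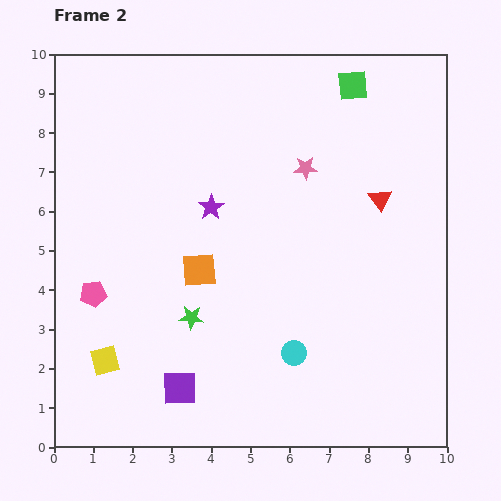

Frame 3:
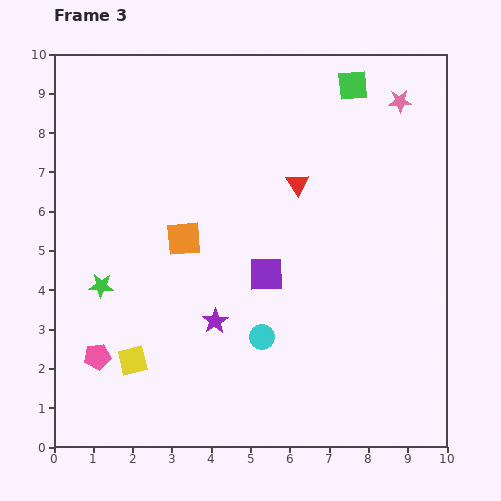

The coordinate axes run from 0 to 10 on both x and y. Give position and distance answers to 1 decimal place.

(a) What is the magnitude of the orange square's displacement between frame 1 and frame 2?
0.9

The orange square moved from (4.1, 3.7) to (3.7, 4.5), a distance of √(0.4² + 0.8²) ≈ 0.9.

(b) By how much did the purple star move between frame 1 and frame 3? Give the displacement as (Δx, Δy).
(0.1, -5.8)

The purple star was at (4.0, 9.0) in frame 1 and (4.1, 3.2) in frame 3.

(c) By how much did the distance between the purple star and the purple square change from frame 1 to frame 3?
-3.6

Distance in frame 1: 5.4. Distance in frame 3: 1.8.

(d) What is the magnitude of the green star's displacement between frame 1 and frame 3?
4.8

The green star moved from (5.8, 2.6) to (1.2, 4.1), a distance of √(4.6² + 1.5²) ≈ 4.8.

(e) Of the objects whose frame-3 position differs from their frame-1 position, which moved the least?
the red triangle

(moved 0.9)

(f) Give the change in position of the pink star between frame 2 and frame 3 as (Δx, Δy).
(2.4, 1.7)

The pink star was at (6.4, 7.1) in frame 2 and (8.8, 8.8) in frame 3.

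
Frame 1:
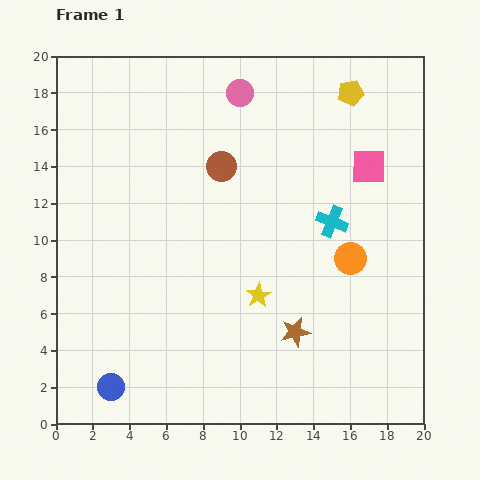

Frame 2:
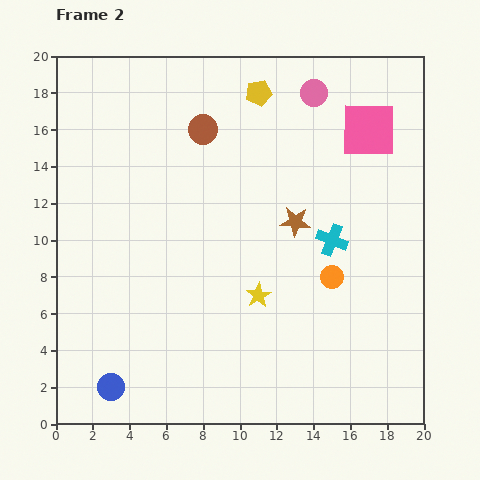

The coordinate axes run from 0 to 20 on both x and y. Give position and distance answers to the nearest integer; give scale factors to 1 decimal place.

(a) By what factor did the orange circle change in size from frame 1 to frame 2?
0.7×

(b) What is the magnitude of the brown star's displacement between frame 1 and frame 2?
6

The brown star moved from (13, 5) to (13, 11), a distance of √(0² + 6²) ≈ 6.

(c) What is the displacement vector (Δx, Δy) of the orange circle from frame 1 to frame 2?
(-1, -1)

The orange circle was at (16, 9) in frame 1 and (15, 8) in frame 2.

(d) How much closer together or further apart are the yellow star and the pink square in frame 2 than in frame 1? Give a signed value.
+2

Distance in frame 1: 9. Distance in frame 2: 11.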